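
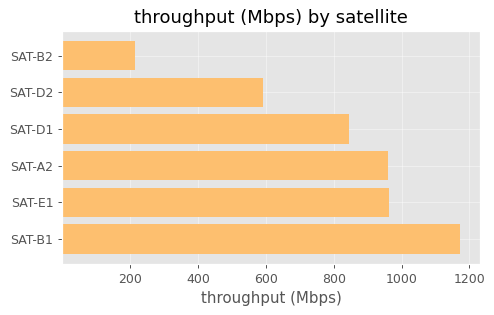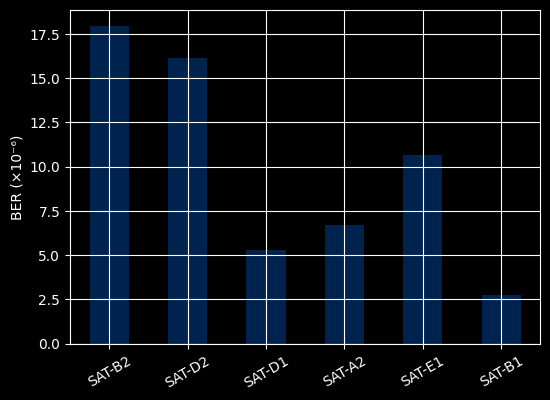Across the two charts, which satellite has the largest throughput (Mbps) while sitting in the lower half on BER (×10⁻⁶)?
Chart 2 median BER (×10⁻⁶) ≈ 8; below-median satellites: SAT-D1, SAT-A2, SAT-B1. Among those, SAT-B1 has the highest throughput (Mbps) (≈ 1200).

SAT-B1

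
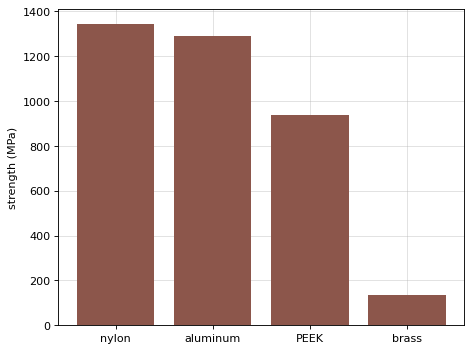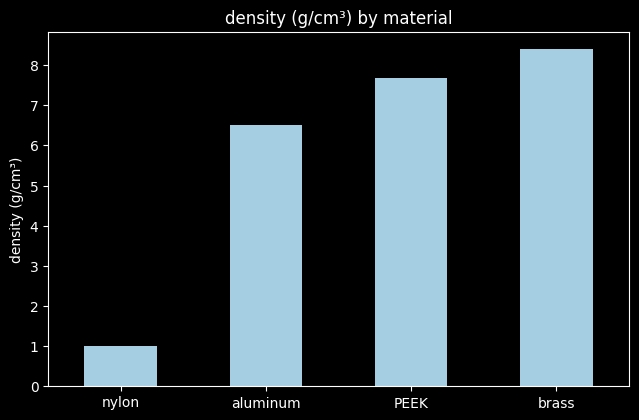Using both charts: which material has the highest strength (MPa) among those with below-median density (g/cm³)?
Chart 2 median density (g/cm³) ≈ 7; below-median materials: nylon, aluminum. Among those, nylon has the highest strength (MPa) (≈ 1400).

nylon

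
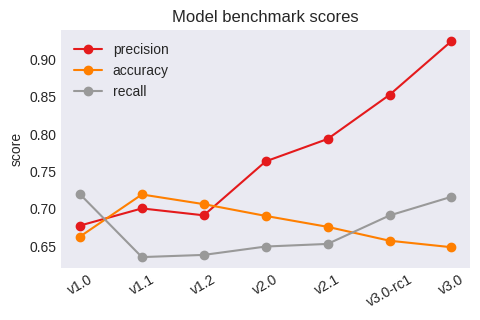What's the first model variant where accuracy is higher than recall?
v1.1

v1.0: accuracy ≈ 0.65 vs recall ≈ 0.70 (not yet); v1.1: accuracy ≈ 0.70 vs recall ≈ 0.65 (first crossover).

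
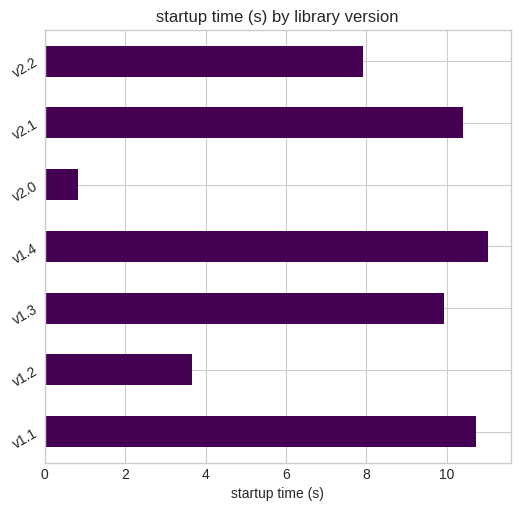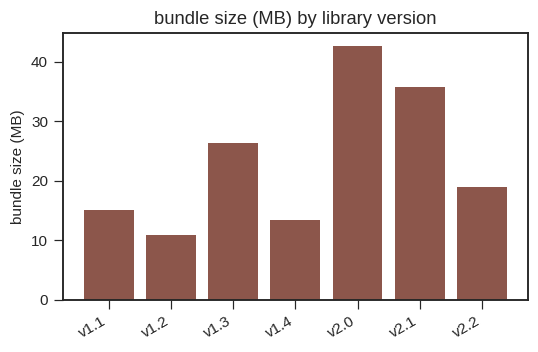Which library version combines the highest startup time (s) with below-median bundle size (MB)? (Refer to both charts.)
v1.4

Chart 2 median bundle size (MB) ≈ 20; below-median library versions: v1.1, v1.2, v1.4. Among those, v1.4 has the highest startup time (s) (≈ 12).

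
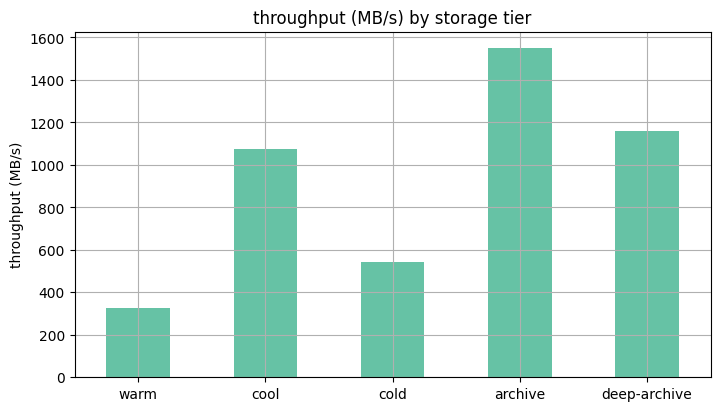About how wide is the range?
Max archive ≈ 1600, min warm ≈ 400; range ≈ 1200.

≈ 1200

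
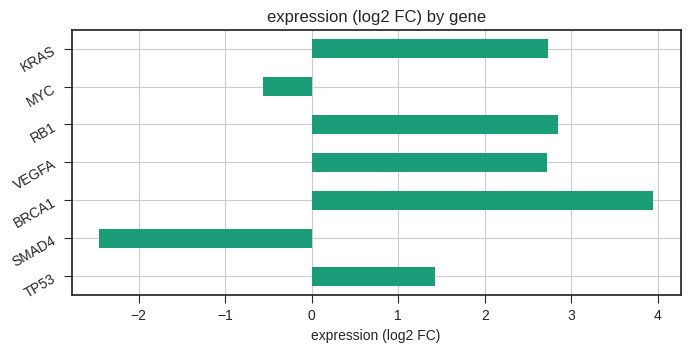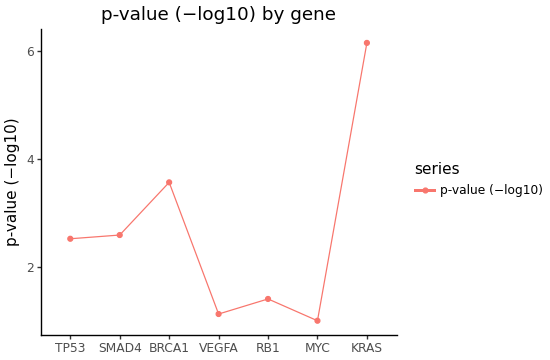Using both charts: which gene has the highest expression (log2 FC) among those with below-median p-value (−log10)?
Chart 2 median p-value (−log10) ≈ 3; below-median genes: VEGFA, RB1, MYC. Among those, RB1 has the highest expression (log2 FC) (≈ 3).

RB1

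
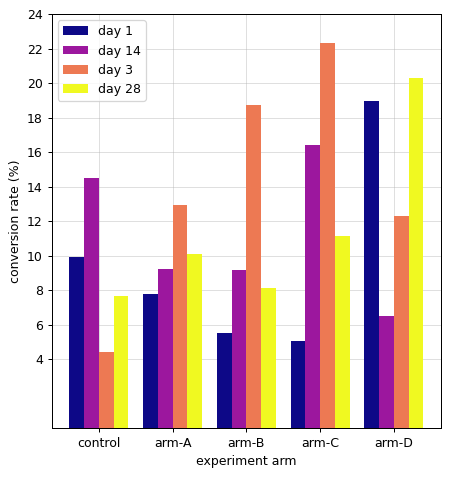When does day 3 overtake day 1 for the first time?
control: day 3 ≈ 4 vs day 1 ≈ 10 (not yet); arm-A: day 3 ≈ 12 vs day 1 ≈ 8 (first crossover).

arm-A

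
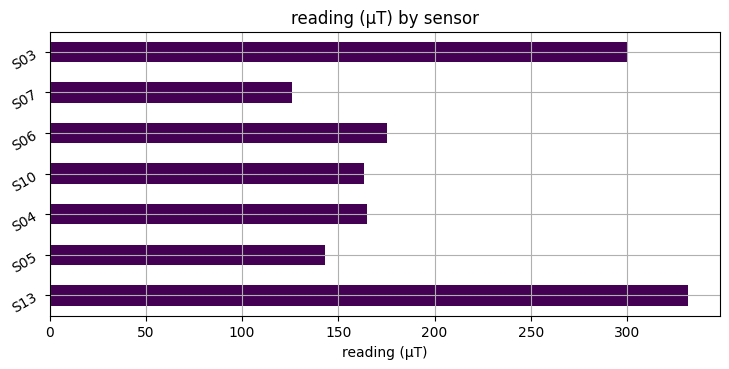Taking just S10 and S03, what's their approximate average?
≈ 225

(150 + 300) / 2 ≈ 225.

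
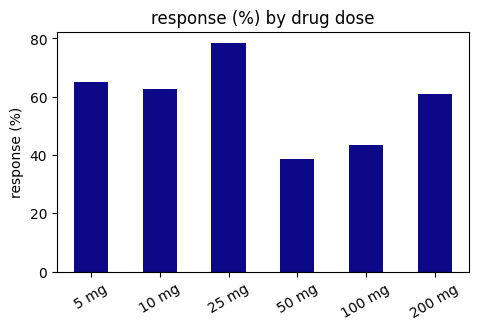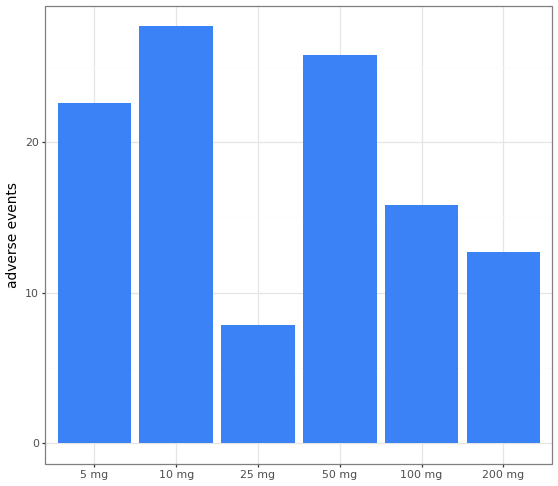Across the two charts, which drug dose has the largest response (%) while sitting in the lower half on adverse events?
Chart 2 median adverse events ≈ 20; below-median drug doses: 25 mg, 100 mg, 200 mg. Among those, 25 mg has the highest response (%) (≈ 80).

25 mg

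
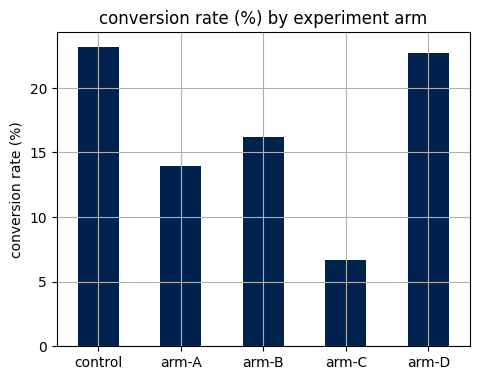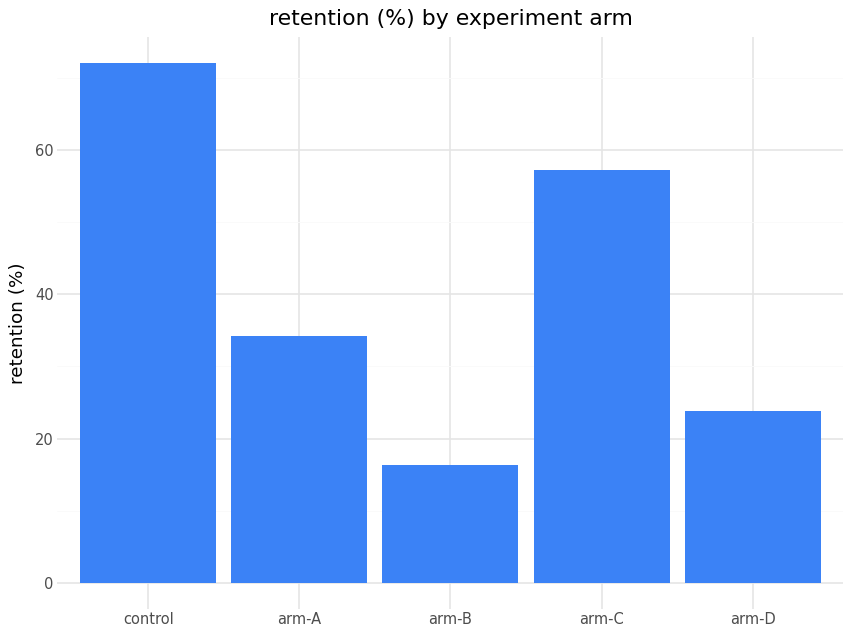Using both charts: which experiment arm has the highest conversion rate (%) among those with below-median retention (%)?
Chart 2 median retention (%) ≈ 30; below-median experiment arms: arm-B, arm-D. Among those, arm-D has the highest conversion rate (%) (≈ 25).

arm-D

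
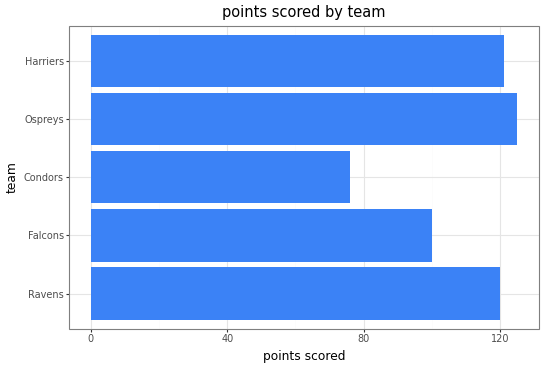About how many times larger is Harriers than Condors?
Harriers ≈ 120, Condors ≈ 80; 120/80 ≈ 1.5.

≈ 1.5×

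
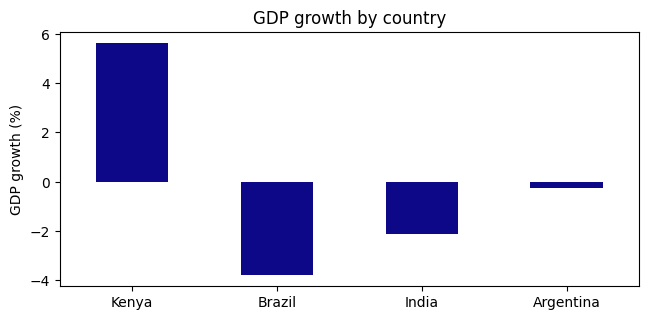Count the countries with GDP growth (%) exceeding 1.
Above 1: Kenya.

1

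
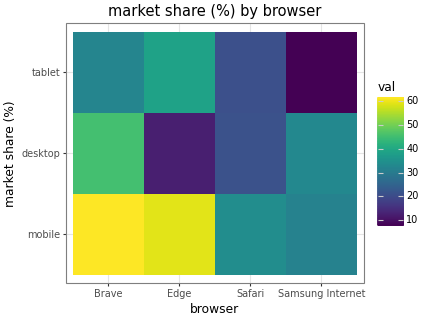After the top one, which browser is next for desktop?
Top 3 for desktop: Brave ≈ 45, Samsung Internet ≈ 35, Safari ≈ 20.

Samsung Internet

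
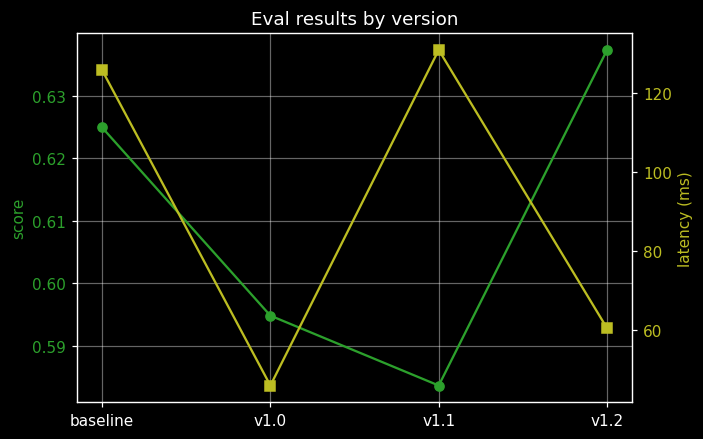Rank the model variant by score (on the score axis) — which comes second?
baseline

Top 3 (on the score axis): v1.2 ≈ 0.64, baseline ≈ 0.62, v1.0 ≈ 0.59.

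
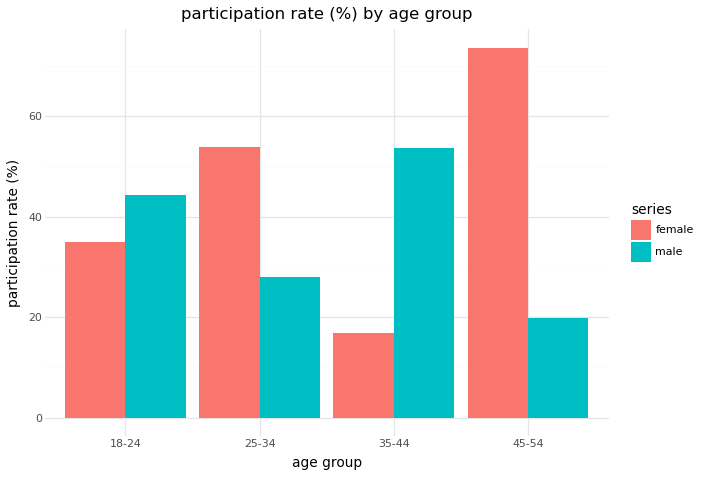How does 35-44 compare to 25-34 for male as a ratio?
35-44 ≈ 50, 25-34 ≈ 30; 50/30 ≈ 1.67.

≈ 1.67×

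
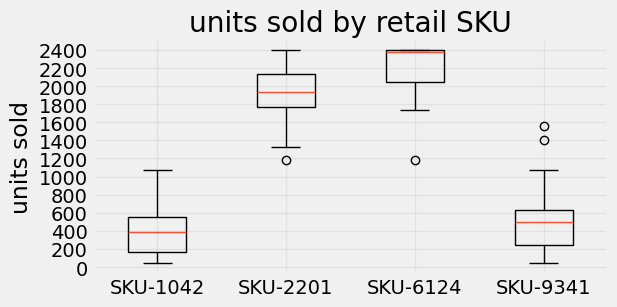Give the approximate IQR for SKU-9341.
Q3 ≈ 600, Q1 ≈ 200; IQR ≈ 400.

≈ 400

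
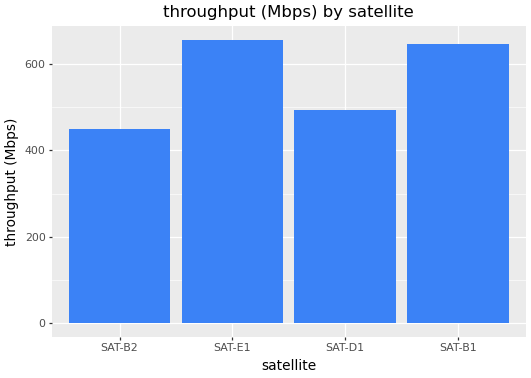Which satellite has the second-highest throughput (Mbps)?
Top 3: SAT-E1 ≈ 700, SAT-B1 ≈ 600, SAT-D1 ≈ 500.

SAT-B1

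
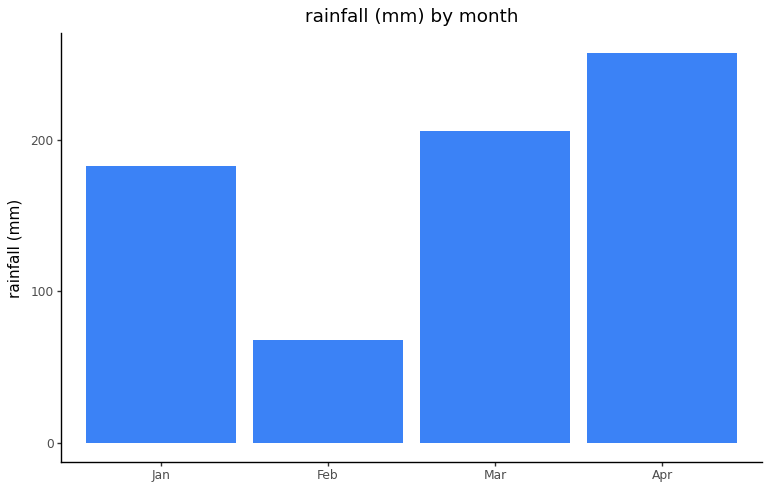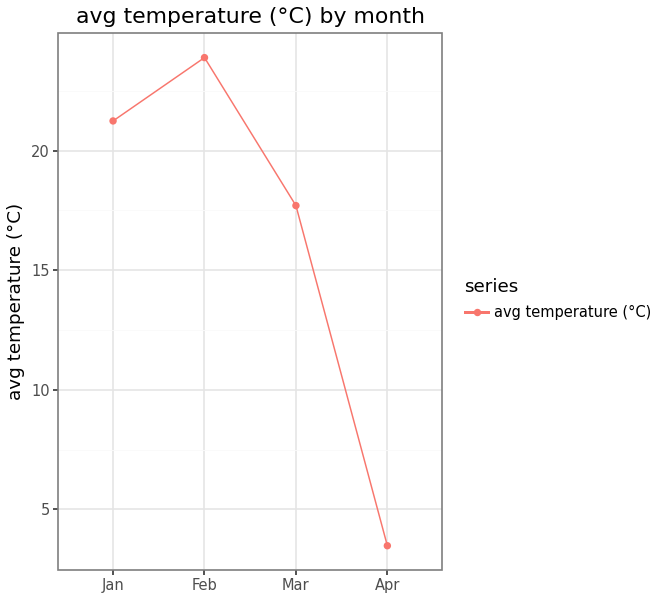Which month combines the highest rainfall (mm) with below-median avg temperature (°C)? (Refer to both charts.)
Apr

Chart 2 median avg temperature (°C) ≈ 20; below-median months: Mar, Apr. Among those, Apr has the highest rainfall (mm) (≈ 250).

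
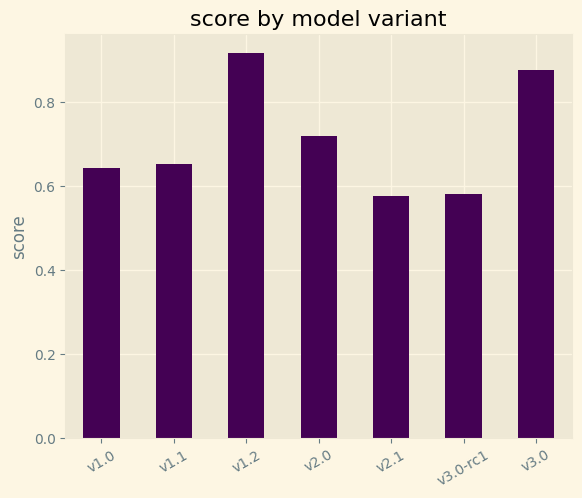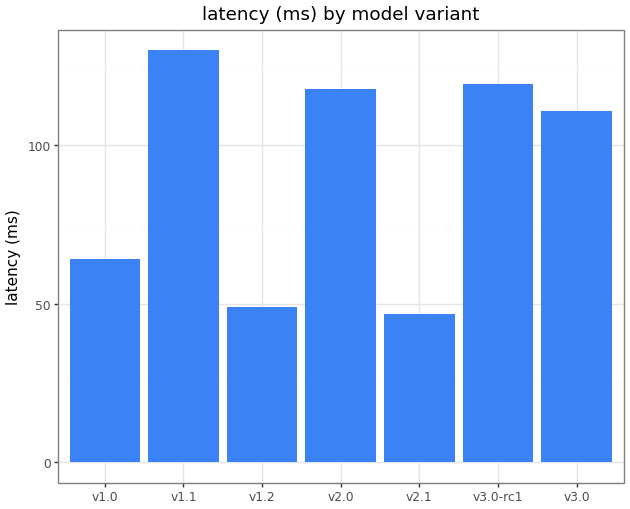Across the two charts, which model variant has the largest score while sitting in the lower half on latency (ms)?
Chart 2 median latency (ms) ≈ 120; below-median model variants: v1.0, v1.2, v2.1. Among those, v1.2 has the highest score (≈ 0.9).

v1.2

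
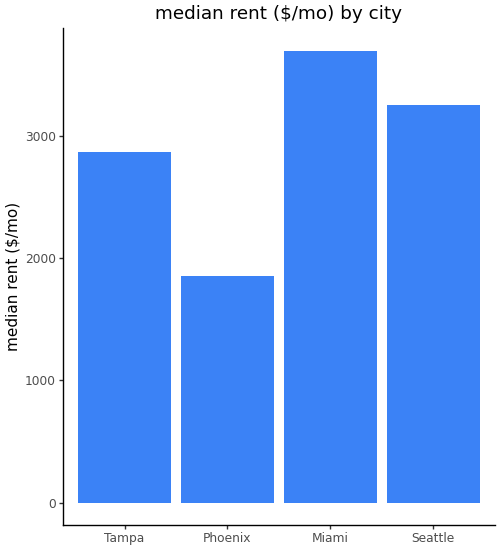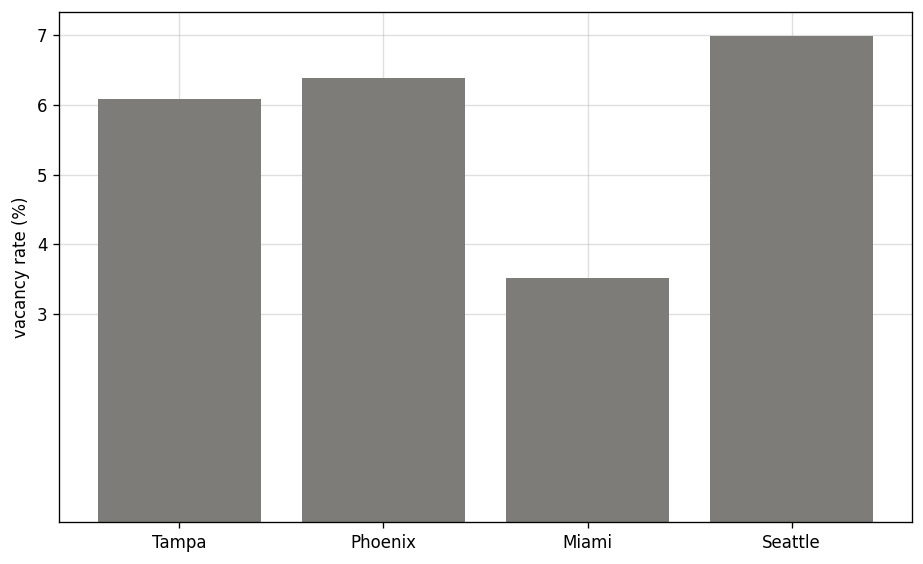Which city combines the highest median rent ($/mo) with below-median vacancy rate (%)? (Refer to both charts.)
Chart 2 median vacancy rate (%) ≈ 6; below-median cities: Tampa, Miami. Among those, Miami has the highest median rent ($/mo) (≈ 3500).

Miami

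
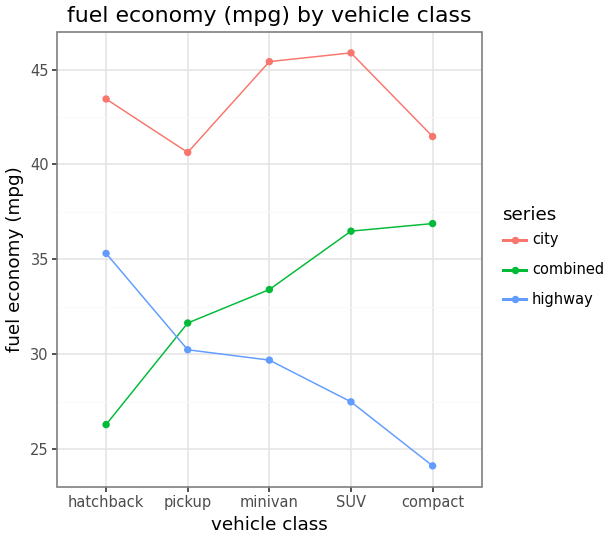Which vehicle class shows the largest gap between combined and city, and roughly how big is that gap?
hatchback: combined ≈ 26, city ≈ 44 → gap ≈ 18. Next-largest (minivan) is only ≈ 12.

hatchback, ≈ 18 mpg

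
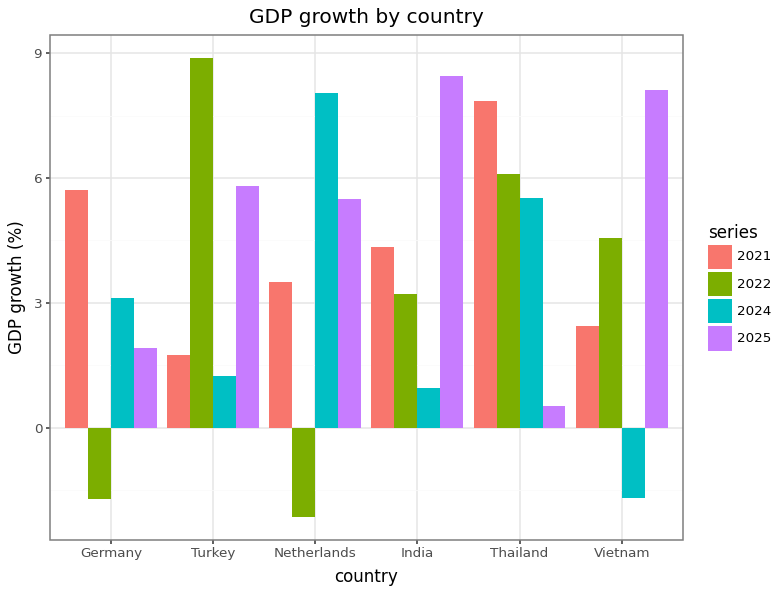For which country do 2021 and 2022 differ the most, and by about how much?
Germany, ≈ 8 %

Germany: 2021 ≈ 6, 2022 ≈ -2 → gap ≈ 8. Next-largest (Turkey) is only ≈ 7.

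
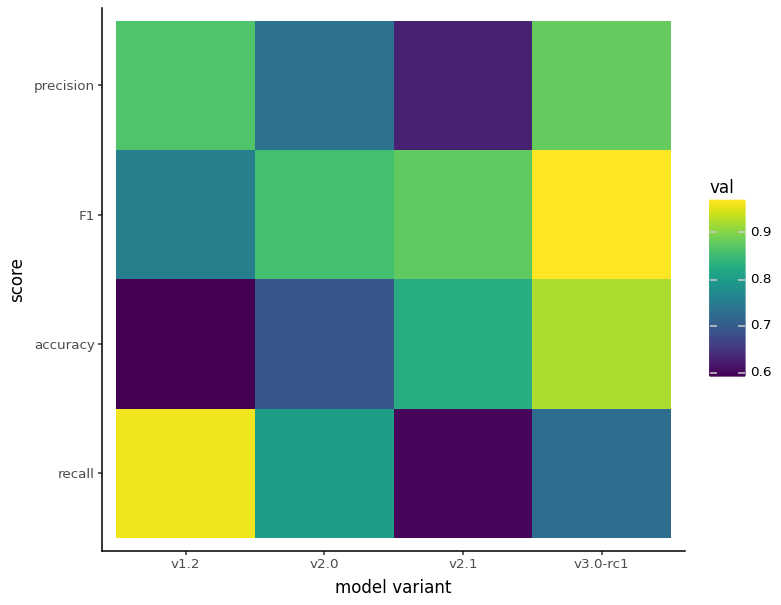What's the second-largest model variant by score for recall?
v2.0

Top 3 for recall: v1.2 ≈ 0.95, v2.0 ≈ 0.80, v3.0-rc1 ≈ 0.75.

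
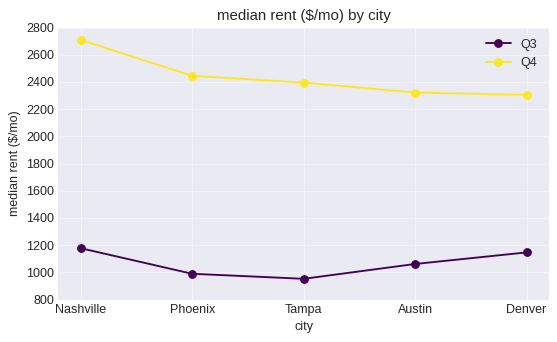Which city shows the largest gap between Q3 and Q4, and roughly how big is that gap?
Nashville, ≈ 1600 $/mo

Nashville: Q3 ≈ 1200, Q4 ≈ 2800 → gap ≈ 1600. Next-largest (Phoenix) is only ≈ 1400.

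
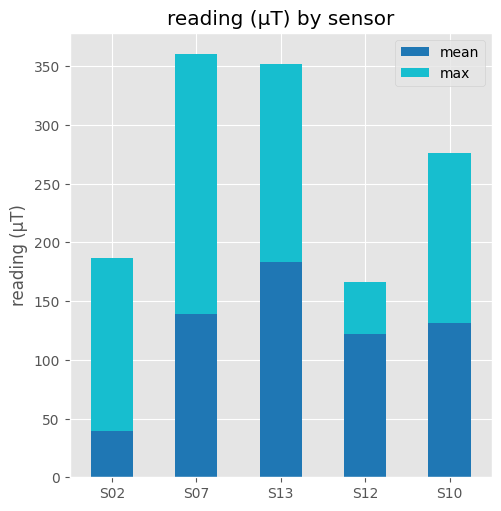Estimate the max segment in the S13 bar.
max top ≈ 350, bottom ≈ 200; segment ≈ 150.

≈ 150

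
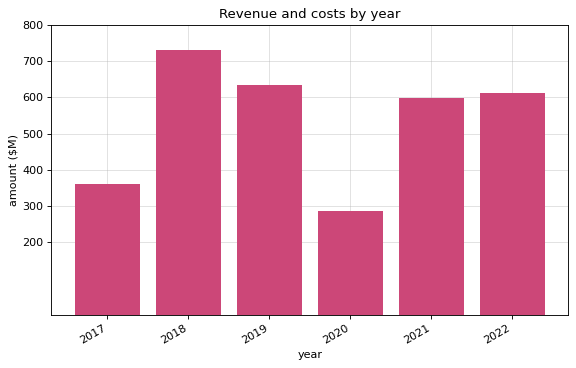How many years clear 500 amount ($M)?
4

Above 500: 2018, 2019, 2021, 2022.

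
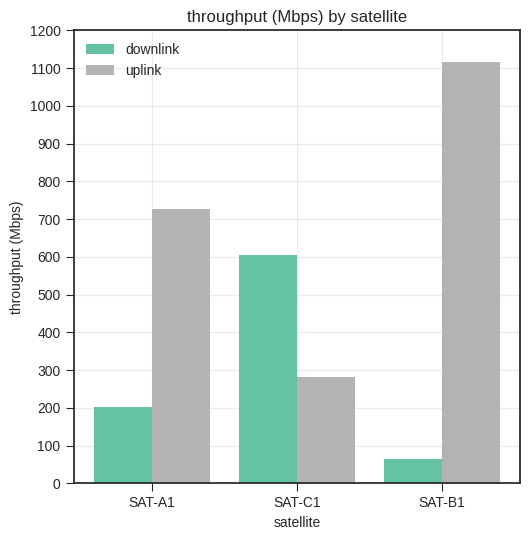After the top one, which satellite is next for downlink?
Top 3 for downlink: SAT-C1 ≈ 600, SAT-A1 ≈ 200, SAT-B1 ≈ 100.

SAT-A1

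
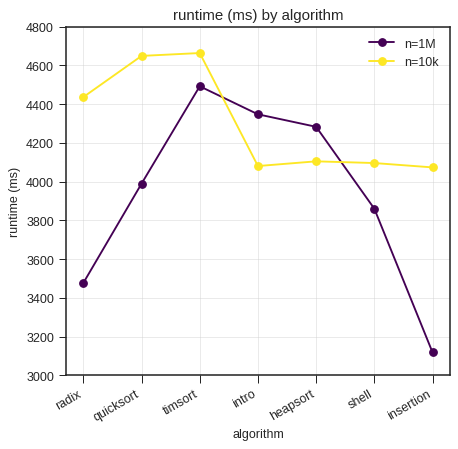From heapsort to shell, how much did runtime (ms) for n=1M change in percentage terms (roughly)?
heapsort ≈ 4200, shell ≈ 3800; (3800 − 4200) / 4200 ≈ -9.5%.

≈ -9.5%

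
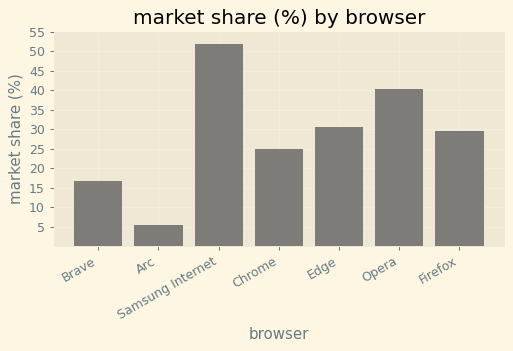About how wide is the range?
≈ 45

Max Samsung Internet ≈ 50, min Arc ≈ 5; range ≈ 45.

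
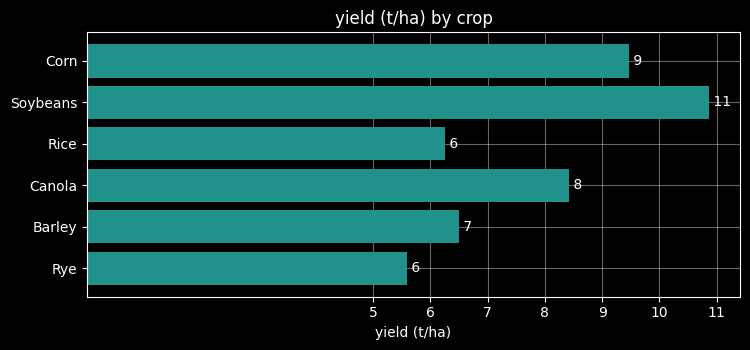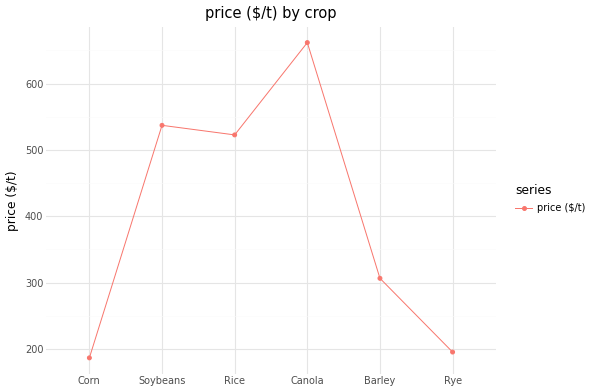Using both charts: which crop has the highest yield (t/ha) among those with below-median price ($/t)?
Corn

Chart 2 median price ($/t) ≈ 400; below-median crops: Corn, Barley, Rye. Among those, Corn has the highest yield (t/ha) (≈ 9).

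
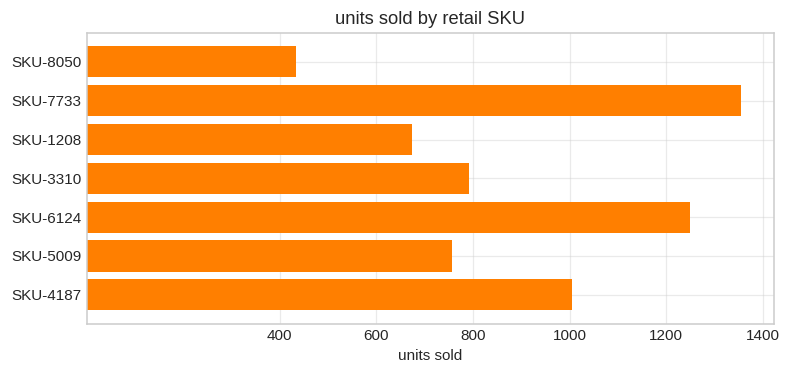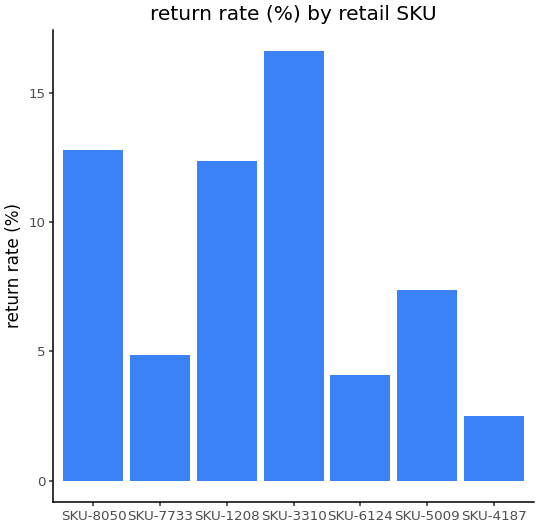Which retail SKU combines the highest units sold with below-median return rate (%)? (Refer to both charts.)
SKU-7733

Chart 2 median return rate (%) ≈ 8; below-median retail SKUs: SKU-7733, SKU-6124, SKU-4187. Among those, SKU-7733 has the highest units sold (≈ 1400).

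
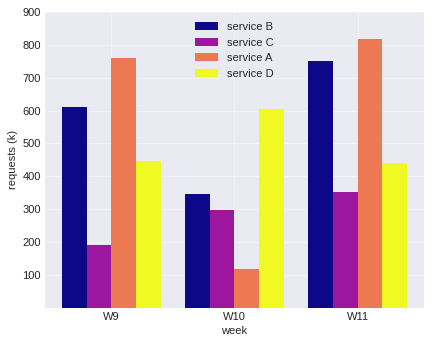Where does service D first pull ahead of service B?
W10

W9: service D ≈ 400 vs service B ≈ 600 (not yet); W10: service D ≈ 600 vs service B ≈ 300 (first crossover).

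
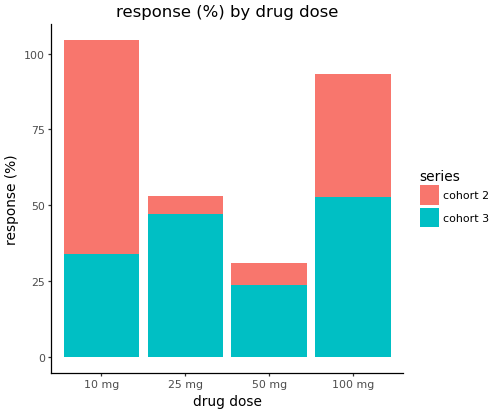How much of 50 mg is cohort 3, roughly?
cohort 3 top ≈ 20, bottom ≈ 0; segment ≈ 20.

≈ 20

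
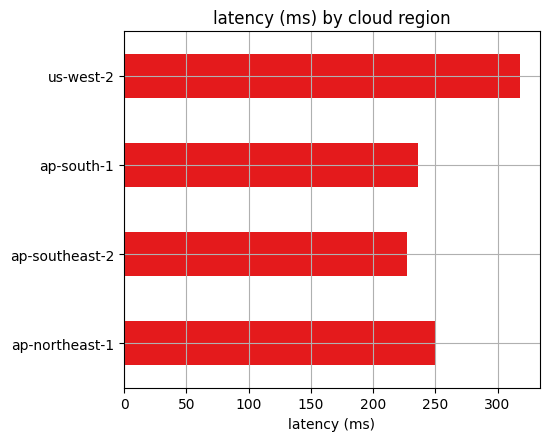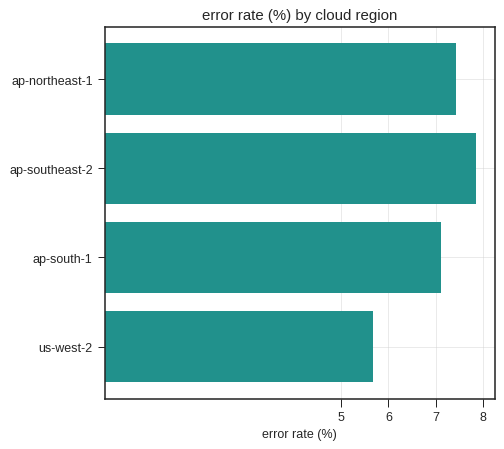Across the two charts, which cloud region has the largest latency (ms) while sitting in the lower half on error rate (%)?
us-west-2

Chart 2 median error rate (%) ≈ 7; below-median cloud regions: ap-south-1, us-west-2. Among those, us-west-2 has the highest latency (ms) (≈ 300).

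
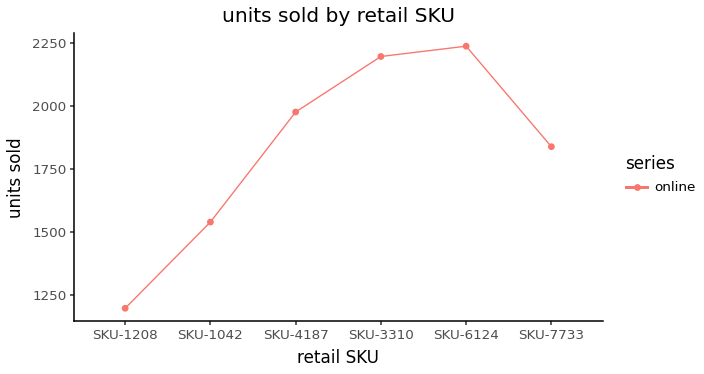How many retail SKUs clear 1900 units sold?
Above 1900: SKU-4187, SKU-3310, SKU-6124.

3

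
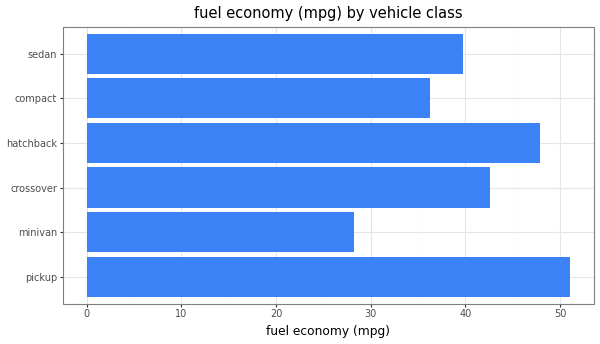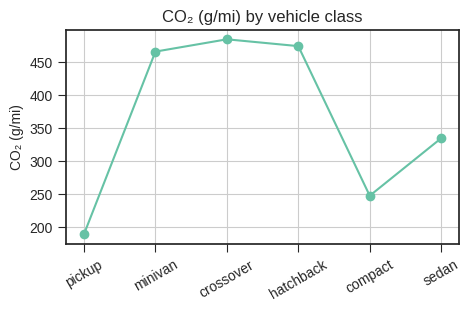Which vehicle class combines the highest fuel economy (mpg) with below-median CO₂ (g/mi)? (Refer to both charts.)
Chart 2 median CO₂ (g/mi) ≈ 400; below-median vehicle classes: pickup, compact, sedan. Among those, pickup has the highest fuel economy (mpg) (≈ 50).

pickup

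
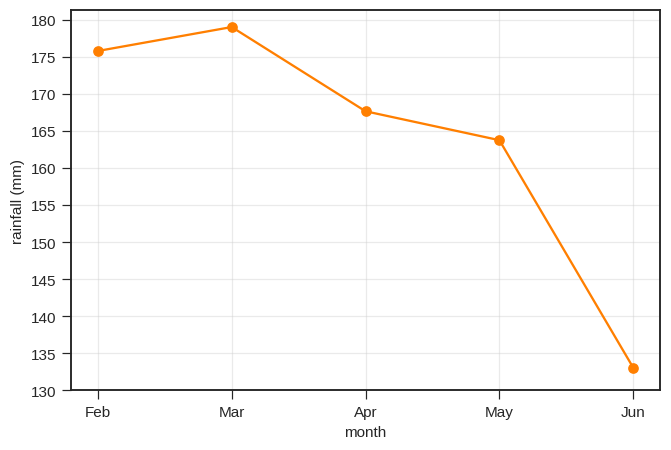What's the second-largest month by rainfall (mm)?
Top 3: Mar ≈ 180, Feb ≈ 175, Apr ≈ 170.

Feb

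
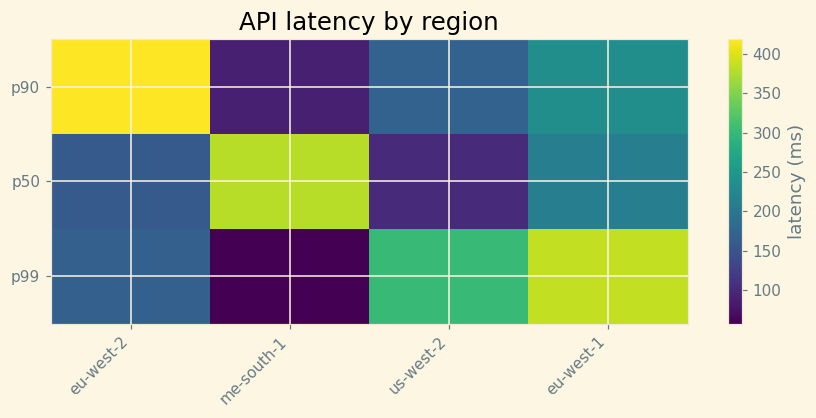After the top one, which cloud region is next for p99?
us-west-2

Top 3 for p99: eu-west-1 ≈ 400, us-west-2 ≈ 300, eu-west-2 ≈ 150.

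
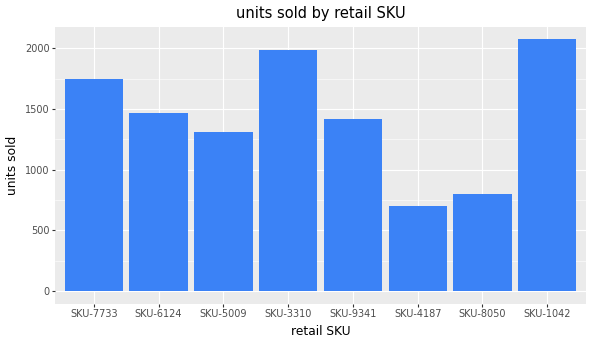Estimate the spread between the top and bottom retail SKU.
≈ 1200

Max SKU-1042 ≈ 2000, min SKU-4187 ≈ 800; range ≈ 1200.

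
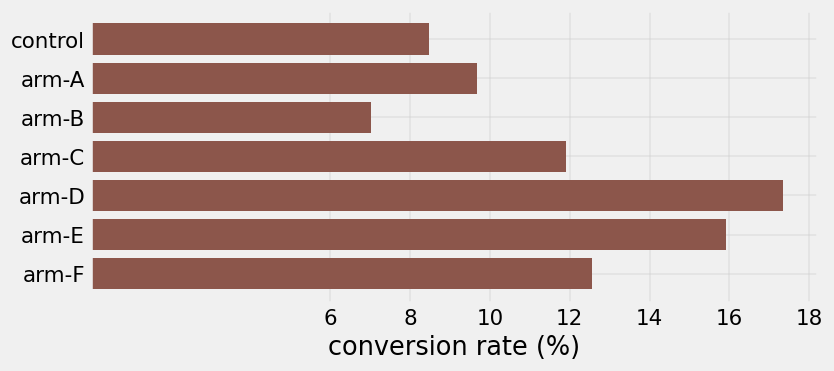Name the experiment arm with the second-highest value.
Top 3: arm-D ≈ 18, arm-E ≈ 16, arm-F ≈ 12.

arm-E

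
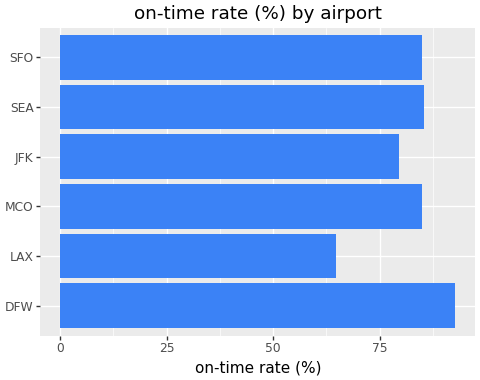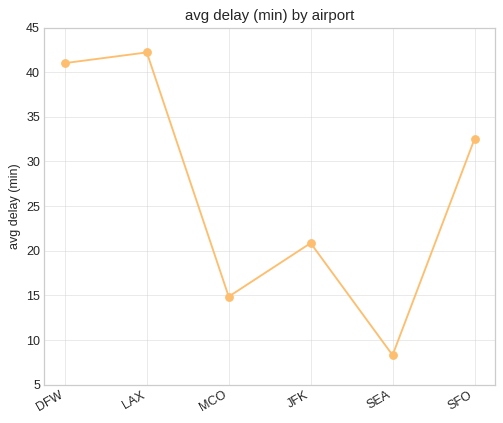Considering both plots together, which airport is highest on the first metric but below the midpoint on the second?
Chart 2 median avg delay (min) ≈ 25; below-median airports: MCO, JFK, SEA. Among those, SEA has the highest on-time rate (%) (≈ 90).

SEA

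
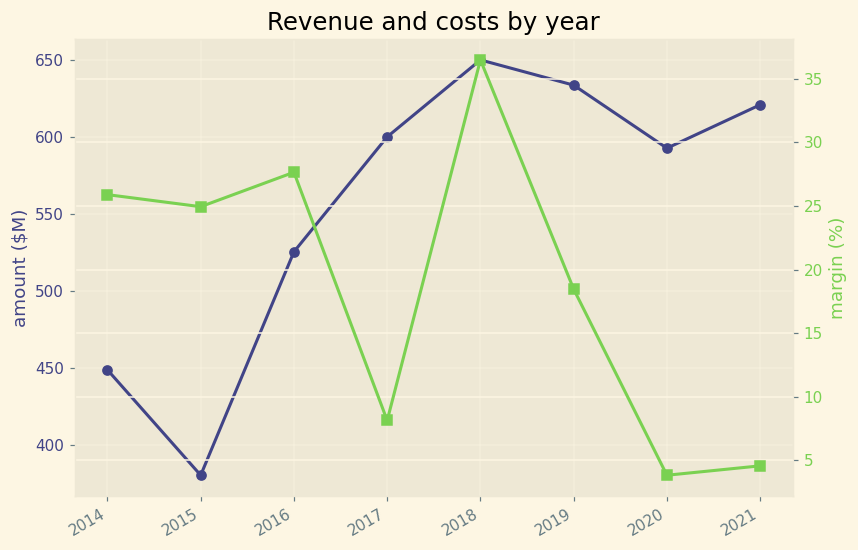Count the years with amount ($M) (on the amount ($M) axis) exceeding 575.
5

Above 575: 2017, 2018, 2019, 2020, 2021.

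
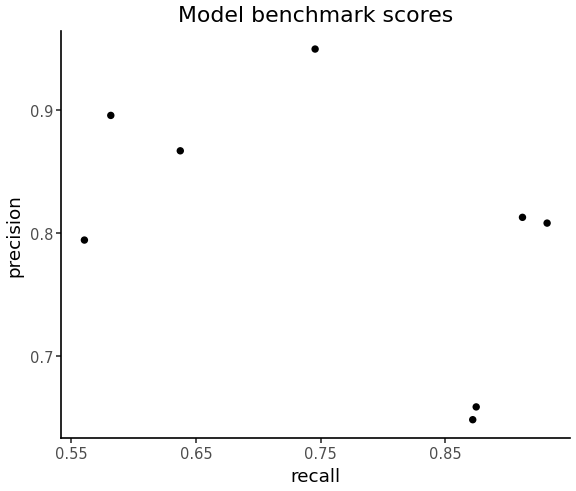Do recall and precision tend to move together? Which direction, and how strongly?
Points are negatively correlated; moderate (|r| ≈ 0.5).

negative, moderate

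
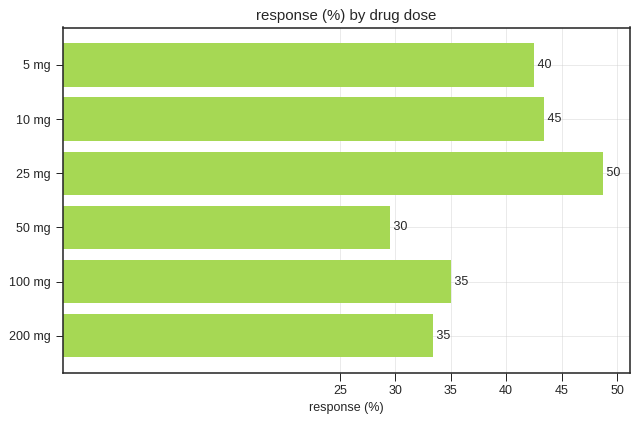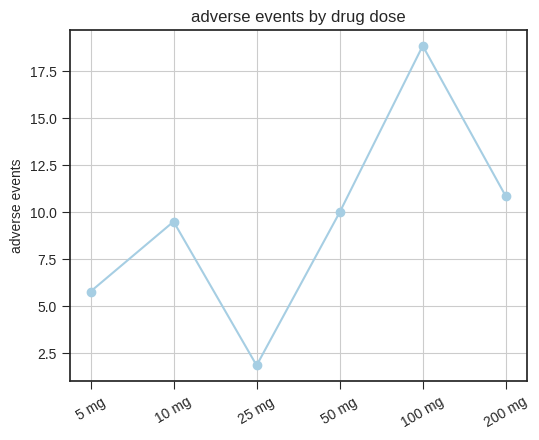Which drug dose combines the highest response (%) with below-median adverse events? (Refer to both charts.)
Chart 2 median adverse events ≈ 10; below-median drug doses: 5 mg, 10 mg, 25 mg. Among those, 25 mg has the highest response (%) (≈ 50).

25 mg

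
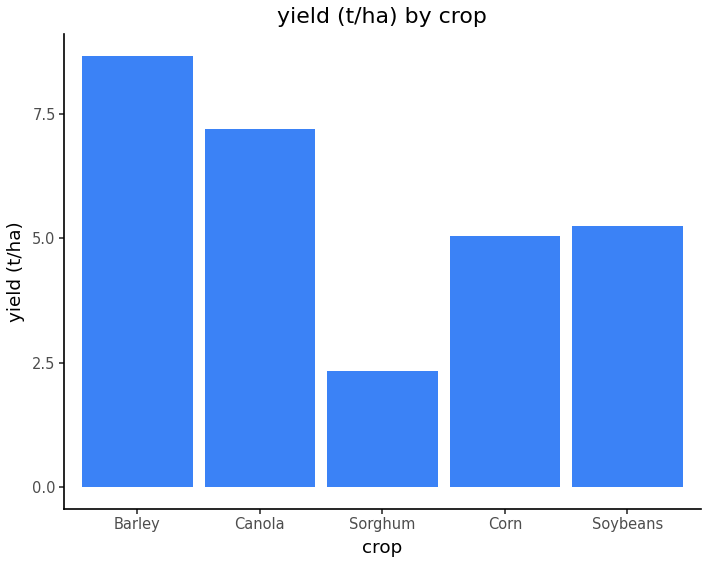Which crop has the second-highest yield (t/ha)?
Top 3: Barley ≈ 9, Canola ≈ 7, Soybeans ≈ 5.

Canola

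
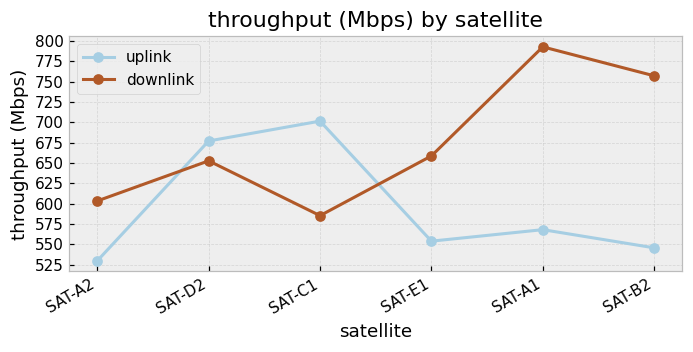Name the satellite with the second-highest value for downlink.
SAT-B2

Top 3 for downlink: SAT-A1 ≈ 800, SAT-B2 ≈ 750, SAT-E1 ≈ 650.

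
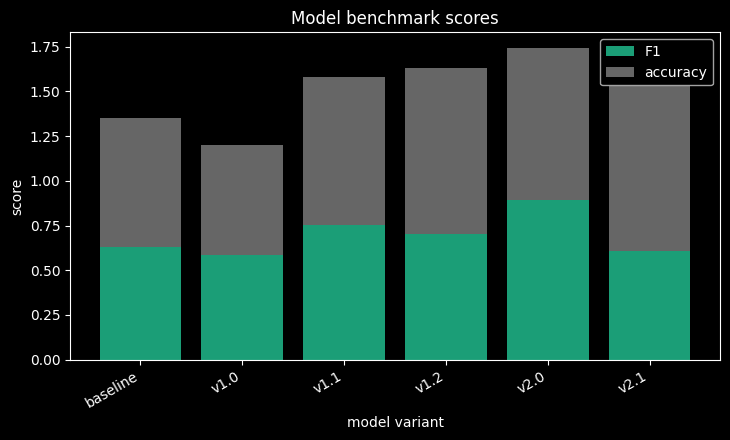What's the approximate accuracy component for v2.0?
accuracy top ≈ 1.8, bottom ≈ 0.8; segment ≈ 1.0.

≈ 1.0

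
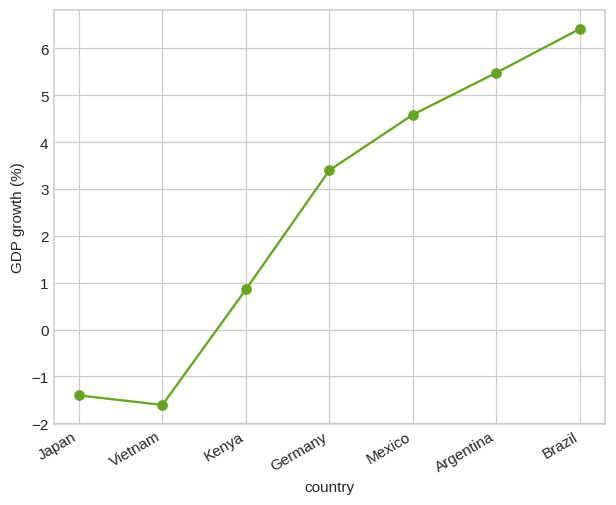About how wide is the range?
≈ 8

Max Brazil ≈ 6, min Vietnam ≈ -2; range ≈ 8.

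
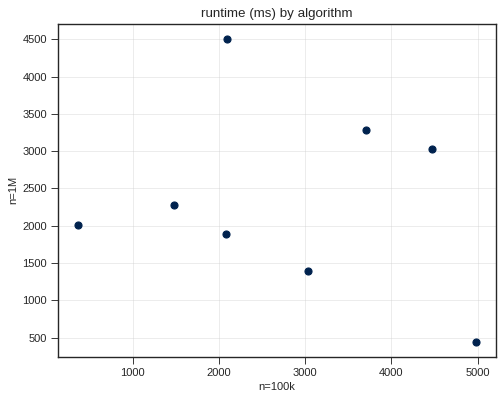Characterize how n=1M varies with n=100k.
no clear correlation

Points are roughly uncorrelated; weak (|r| ≈ 0.2).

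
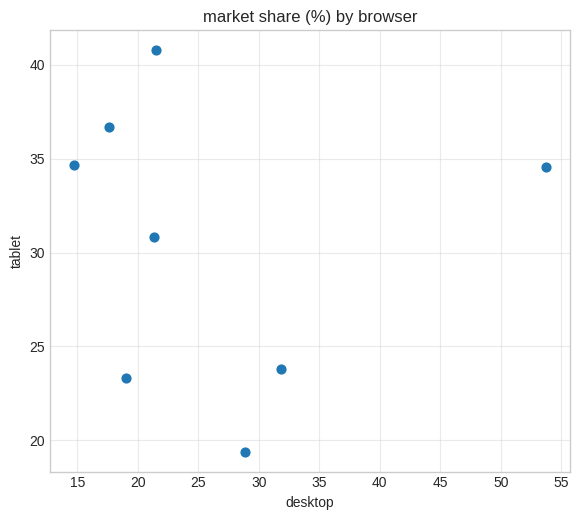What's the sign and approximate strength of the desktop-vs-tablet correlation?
no clear correlation

Points are roughly uncorrelated; weak (|r| ≈ 0.1).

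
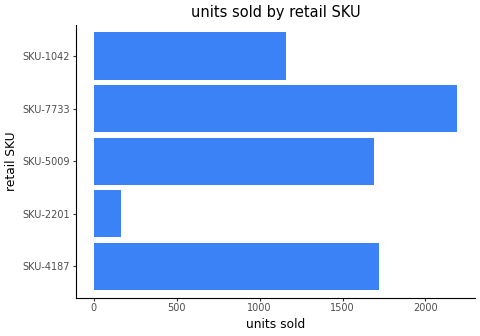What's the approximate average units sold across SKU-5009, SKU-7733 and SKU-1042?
(1600 + 2200 + 1200) / 3 ≈ 1667.

≈ 1667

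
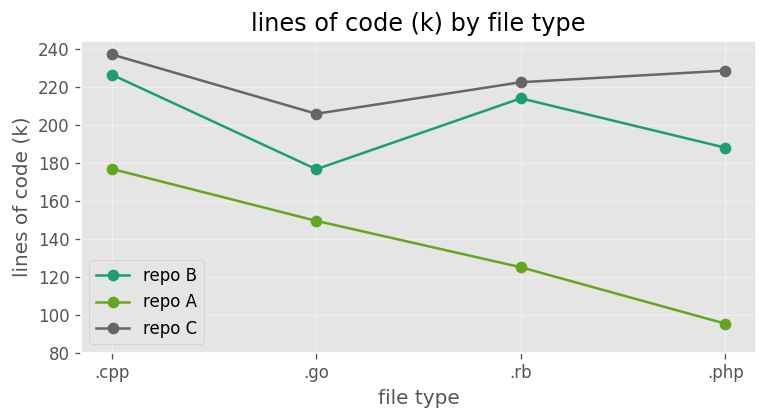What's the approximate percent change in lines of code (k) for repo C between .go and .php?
.go ≈ 200, .php ≈ 220; (220 − 200) / 200 ≈ +10%.

≈ +10%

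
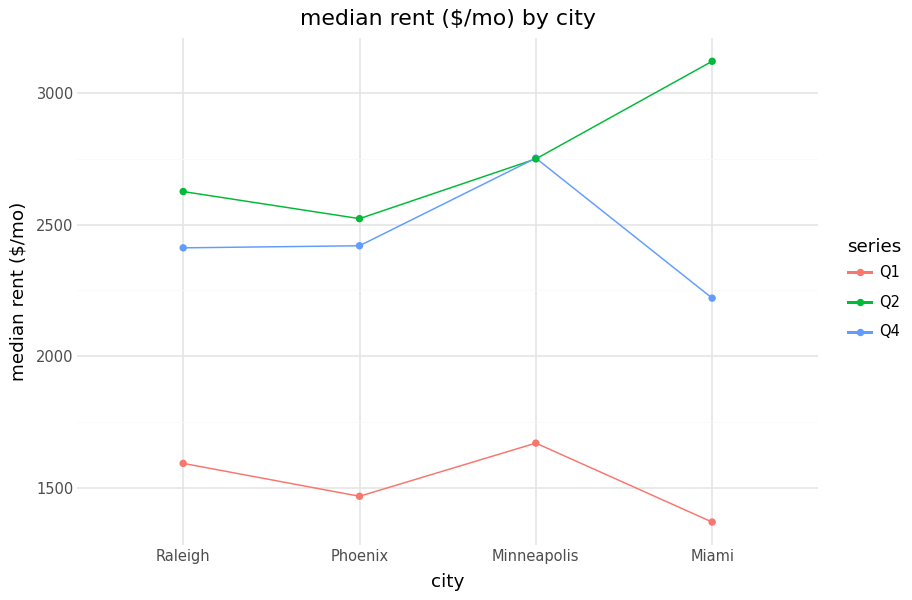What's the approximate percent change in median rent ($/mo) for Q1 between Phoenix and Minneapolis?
Phoenix ≈ 1400, Minneapolis ≈ 1600; (1600 − 1400) / 1400 ≈ +14.3%.

≈ +14.3%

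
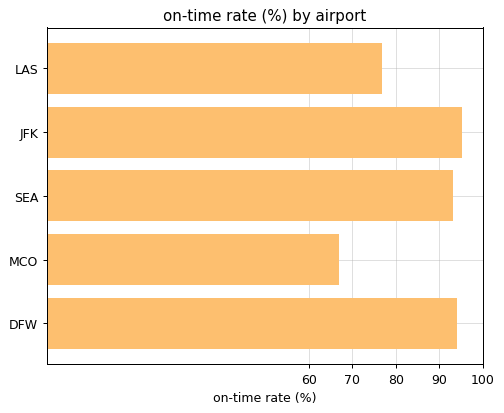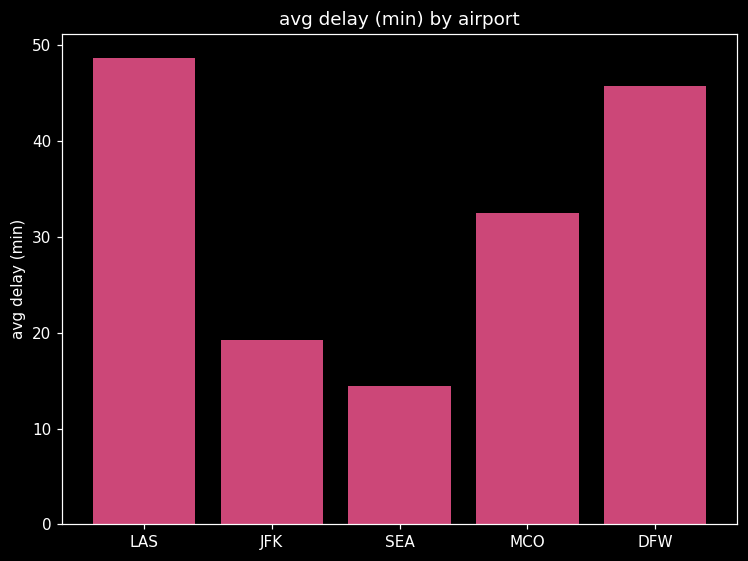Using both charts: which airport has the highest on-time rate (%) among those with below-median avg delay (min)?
Chart 2 median avg delay (min) ≈ 35; below-median airports: JFK, SEA. Among those, JFK has the highest on-time rate (%) (≈ 100).

JFK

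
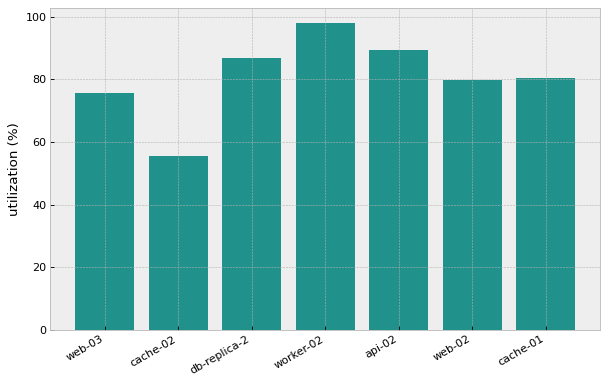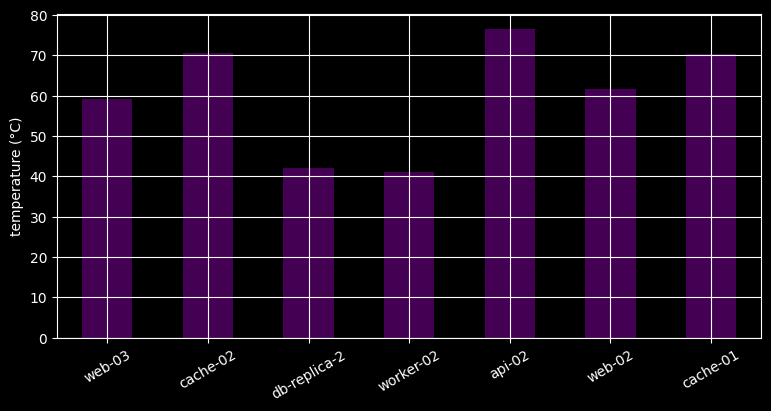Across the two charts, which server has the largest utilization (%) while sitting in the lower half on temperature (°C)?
Chart 2 median temperature (°C) ≈ 60; below-median servers: web-03, db-replica-2, worker-02. Among those, worker-02 has the highest utilization (%) (≈ 100).

worker-02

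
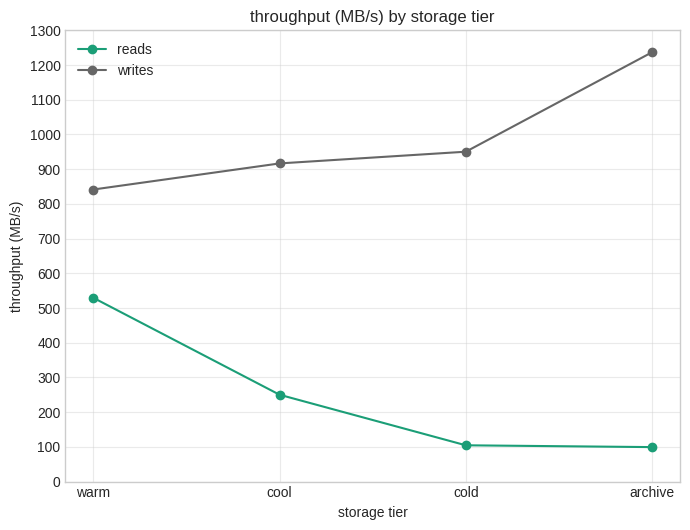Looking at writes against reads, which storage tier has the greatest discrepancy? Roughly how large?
archive: writes ≈ 1200, reads ≈ 100 → gap ≈ 1100. Next-largest (cold) is only ≈ 900.

archive, ≈ 1100 MB/s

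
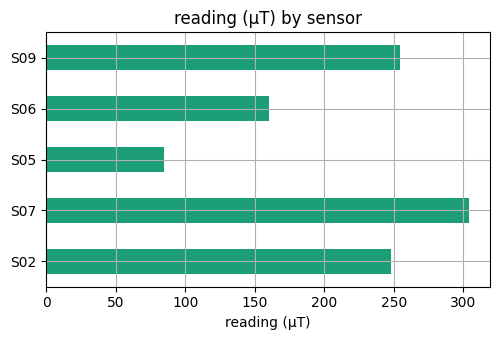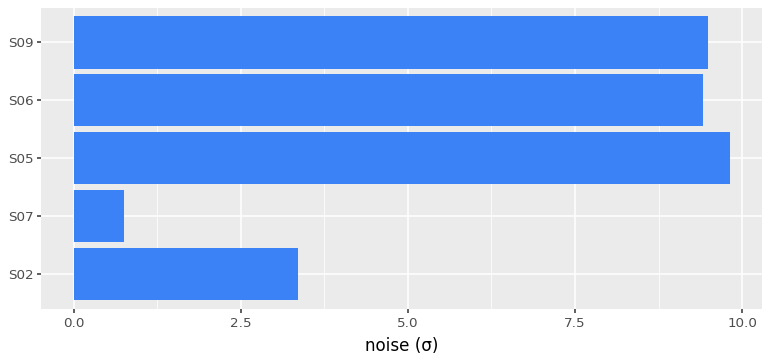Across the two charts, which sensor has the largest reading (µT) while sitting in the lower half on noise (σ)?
S07

Chart 2 median noise (σ) ≈ 9; below-median sensors: S02, S07. Among those, S07 has the highest reading (µT) (≈ 300).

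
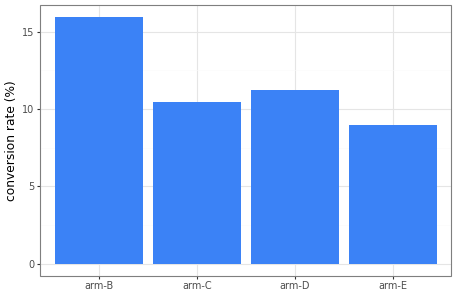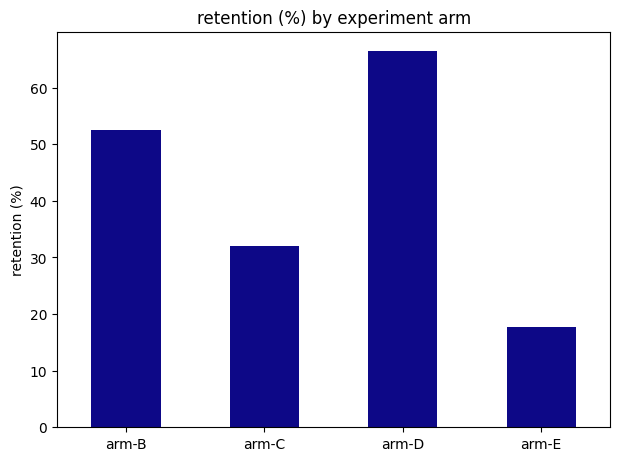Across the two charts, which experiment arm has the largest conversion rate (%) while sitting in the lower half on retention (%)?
Chart 2 median retention (%) ≈ 40; below-median experiment arms: arm-C, arm-E. Among those, arm-C has the highest conversion rate (%) (≈ 10).

arm-C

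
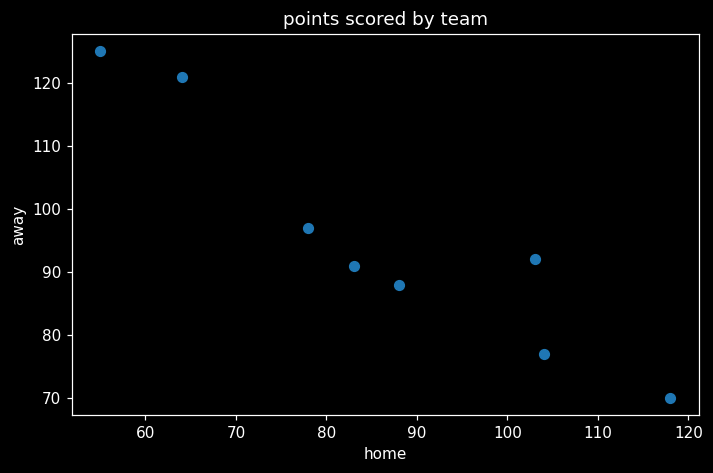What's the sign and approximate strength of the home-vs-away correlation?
Points are negatively correlated; strong (|r| ≈ 0.9).

negative, strong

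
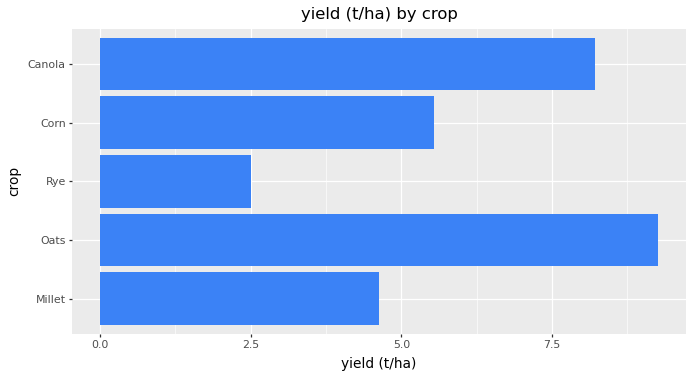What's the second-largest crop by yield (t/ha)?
Canola

Top 3: Oats ≈ 9, Canola ≈ 8, Corn ≈ 6.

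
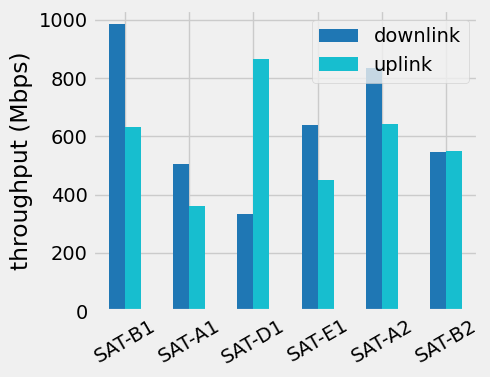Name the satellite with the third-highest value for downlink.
Top 4 for downlink: SAT-B1 ≈ 1000, SAT-A2 ≈ 800, SAT-E1 ≈ 600, SAT-B2 ≈ 500.

SAT-E1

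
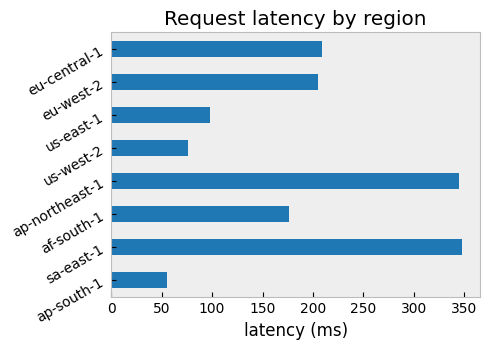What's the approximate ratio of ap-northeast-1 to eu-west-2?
≈ 1.75×

ap-northeast-1 ≈ 350, eu-west-2 ≈ 200; 350/200 ≈ 1.75.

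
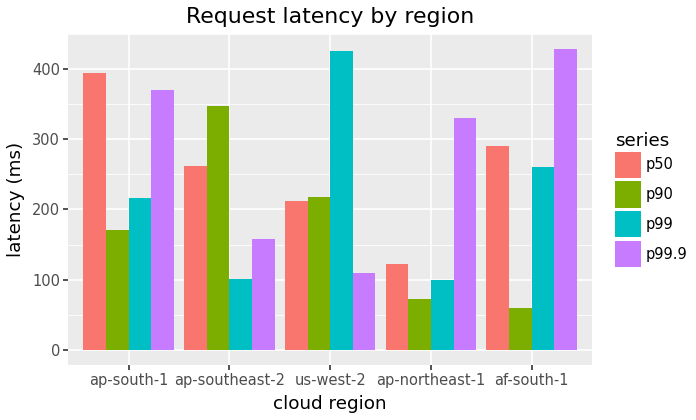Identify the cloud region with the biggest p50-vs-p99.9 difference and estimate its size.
ap-northeast-1, ≈ 250 ms

ap-northeast-1: p50 ≈ 100, p99.9 ≈ 350 → gap ≈ 250. Next-largest (af-south-1) is only ≈ 150.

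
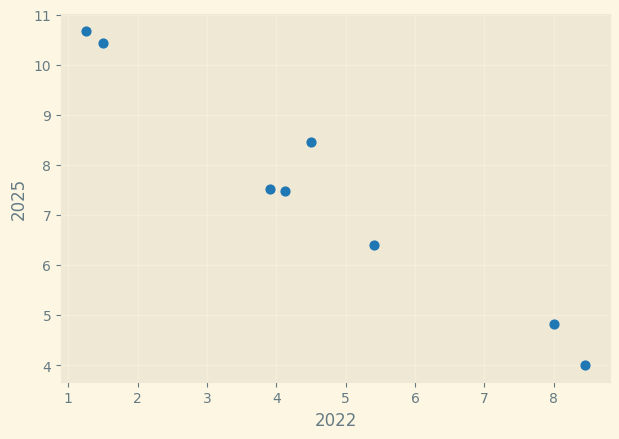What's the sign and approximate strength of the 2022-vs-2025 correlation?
negative, strong

Points are negatively correlated; strong (|r| ≈ 1.0).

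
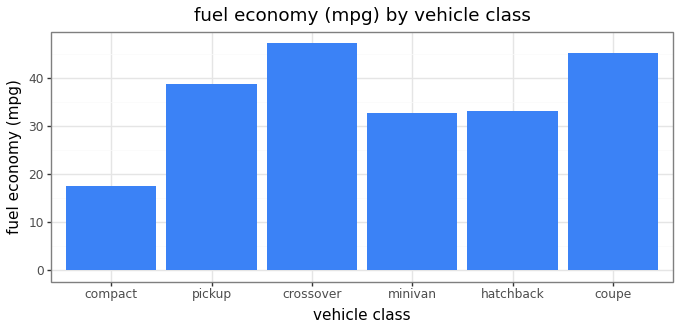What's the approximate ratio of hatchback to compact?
hatchback ≈ 35, compact ≈ 20; 35/20 ≈ 1.75.

≈ 1.75×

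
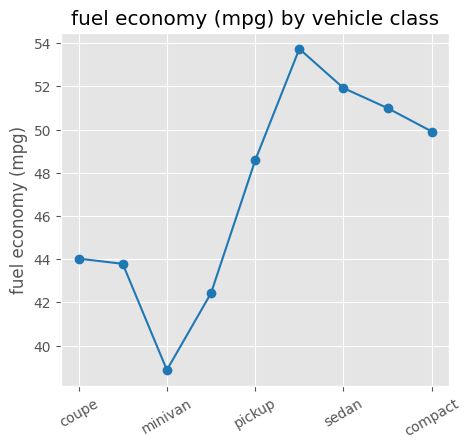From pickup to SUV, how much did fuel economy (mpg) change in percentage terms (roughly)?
≈ +12.5%

pickup ≈ 48, SUV ≈ 54; (54 − 48) / 48 ≈ +12.5%.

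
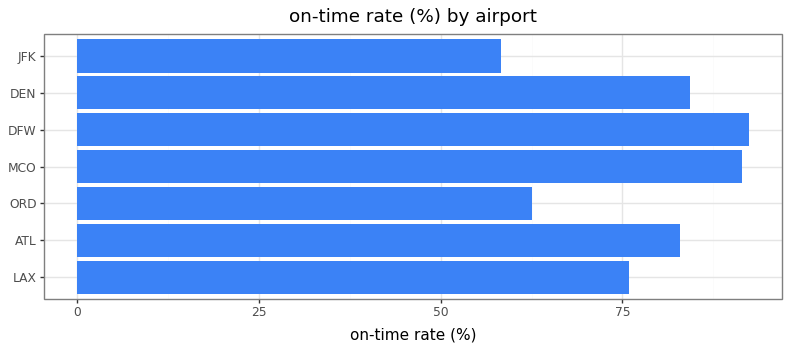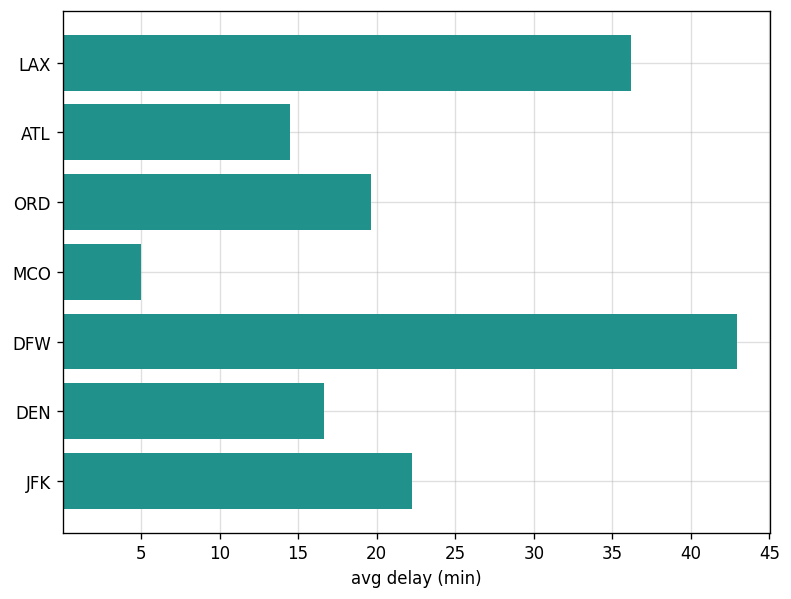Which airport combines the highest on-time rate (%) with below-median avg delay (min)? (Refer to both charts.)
Chart 2 median avg delay (min) ≈ 20; below-median airports: ATL, MCO, DEN. Among those, MCO has the highest on-time rate (%) (≈ 90).

MCO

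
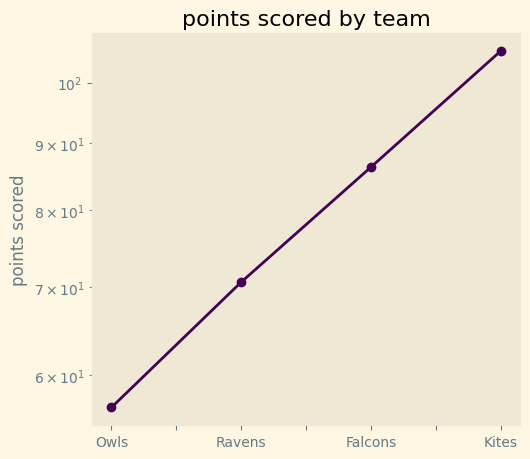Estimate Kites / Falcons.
≈ 1.24×

Kites ≈ 105, Falcons ≈ 85; 105/85 ≈ 1.24.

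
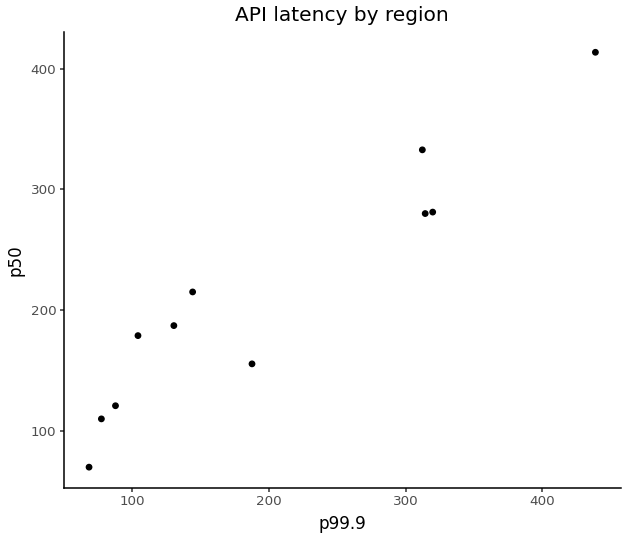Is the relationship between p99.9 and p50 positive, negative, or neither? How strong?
positive, strong

Points are positively correlated; strong (|r| ≈ 0.9).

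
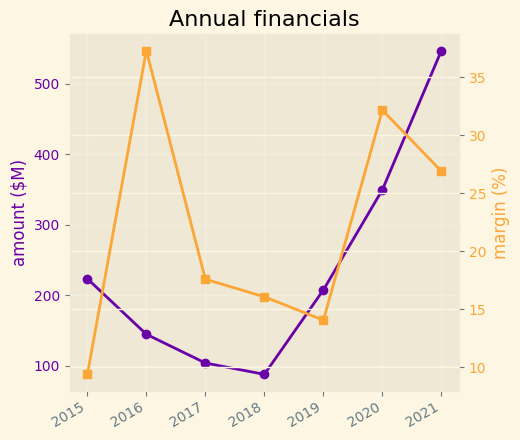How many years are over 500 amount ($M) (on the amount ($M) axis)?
1

Above 500: 2021.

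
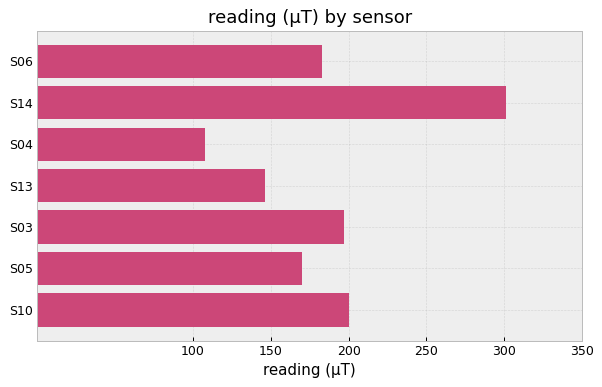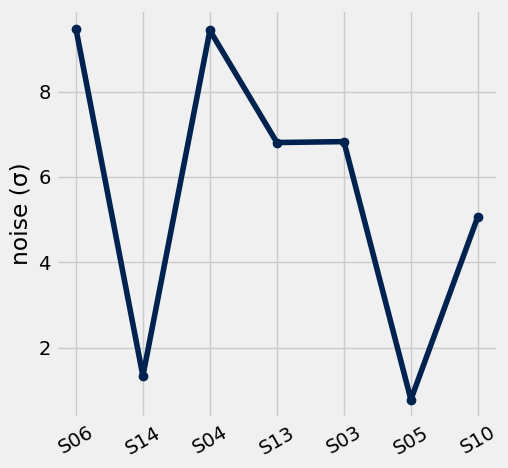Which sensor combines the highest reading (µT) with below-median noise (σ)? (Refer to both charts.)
S14

Chart 2 median noise (σ) ≈ 7; below-median sensors: S14, S05, S10. Among those, S14 has the highest reading (µT) (≈ 300).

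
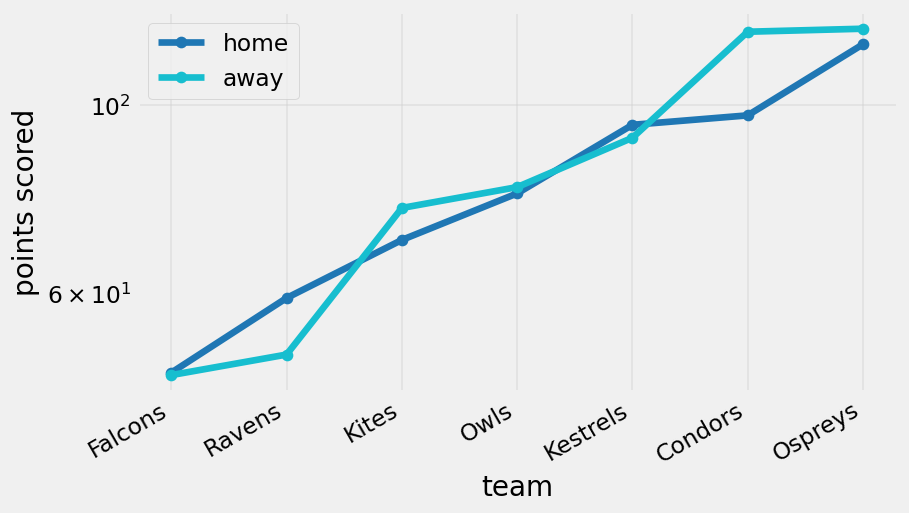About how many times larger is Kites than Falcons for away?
≈ 1.6×

Kites ≈ 80, Falcons ≈ 50; 80/50 ≈ 1.6.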